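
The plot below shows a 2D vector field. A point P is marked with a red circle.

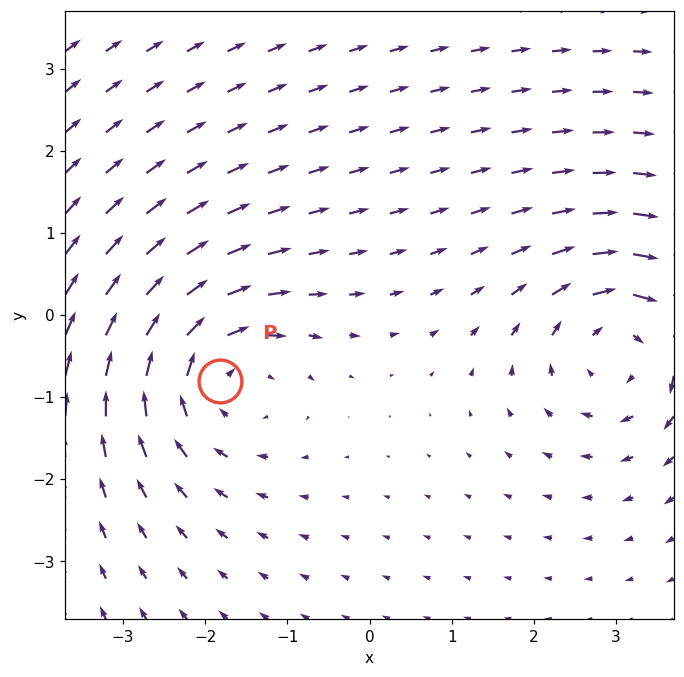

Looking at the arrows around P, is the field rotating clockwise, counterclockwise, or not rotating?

Near P at (-1.8, -0.8) the arrows circulate clockwise. The curl (z-component) there is about -3; negative curl means clockwise rotation.

clockwise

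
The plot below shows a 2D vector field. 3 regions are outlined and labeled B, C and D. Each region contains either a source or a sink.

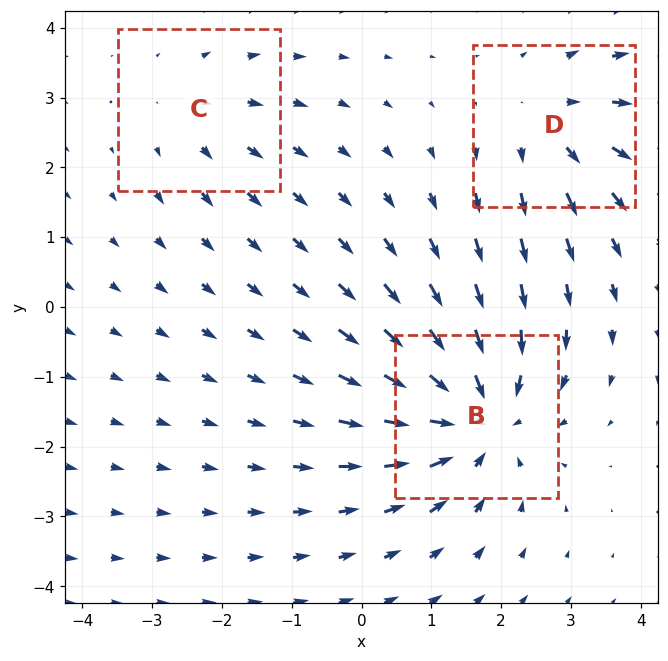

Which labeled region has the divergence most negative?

B

Divergence at each region's feature centre — B: about -5, C: about +2, D: about +3. Region B is most negative.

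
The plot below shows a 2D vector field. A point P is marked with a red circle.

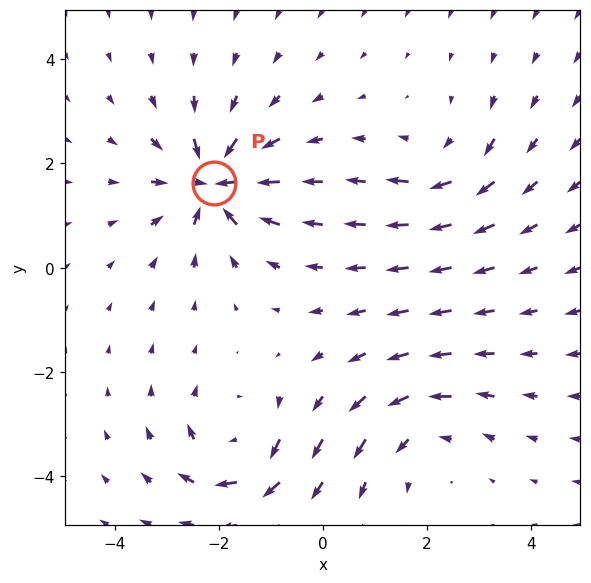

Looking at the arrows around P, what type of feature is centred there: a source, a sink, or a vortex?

sink

At P (-2.1, 1.6) the arrows converge inward. Divergence about -7, curl ≈0 — negative divergence with near-zero curl is a sink.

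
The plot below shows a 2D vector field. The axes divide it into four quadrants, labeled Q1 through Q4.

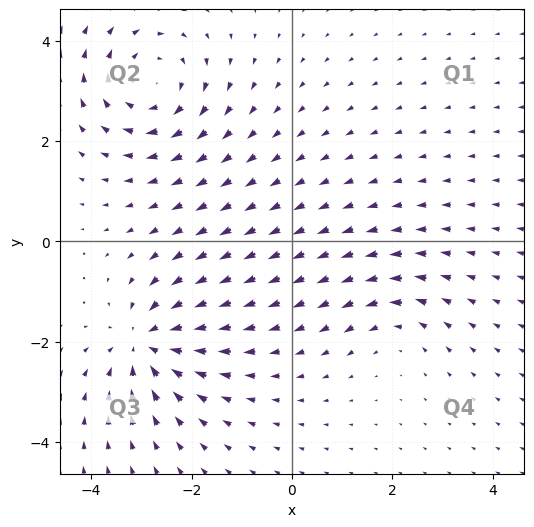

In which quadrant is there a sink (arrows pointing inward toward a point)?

The sink sits at approximately (-2.9, -2.0), which lies in quadrant Q3. The divergence there is about -5, negative as expected for a sink.

Q3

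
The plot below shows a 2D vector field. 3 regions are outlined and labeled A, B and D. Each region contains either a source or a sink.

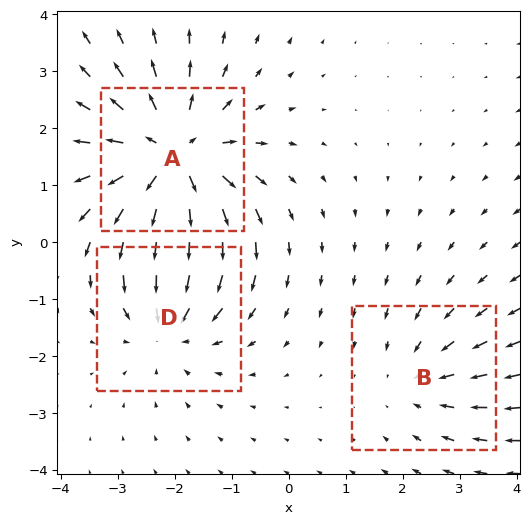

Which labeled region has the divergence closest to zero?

Divergence at each region's feature centre — A: about +4, B: about -2, D: about -3. Region B is closest to zero.

B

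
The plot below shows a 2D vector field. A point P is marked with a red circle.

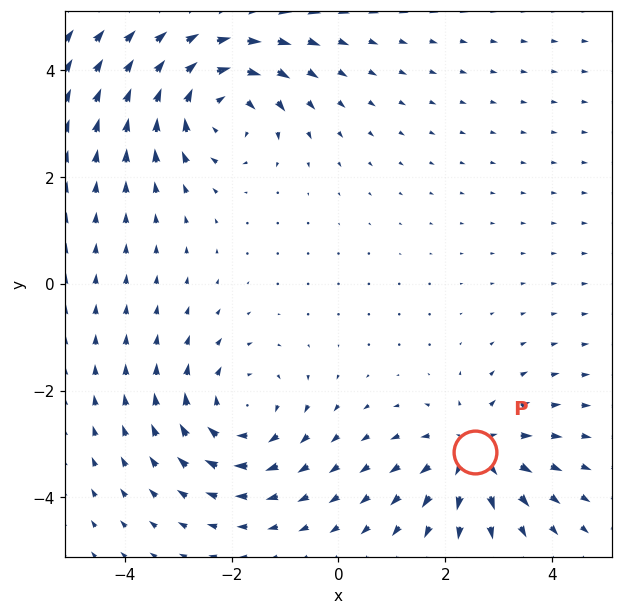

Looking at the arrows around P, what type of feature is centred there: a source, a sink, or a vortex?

At P (2.6, -3.2) the arrows spread outward. Divergence about +4, curl ≈0 — positive divergence with near-zero curl is a source.

source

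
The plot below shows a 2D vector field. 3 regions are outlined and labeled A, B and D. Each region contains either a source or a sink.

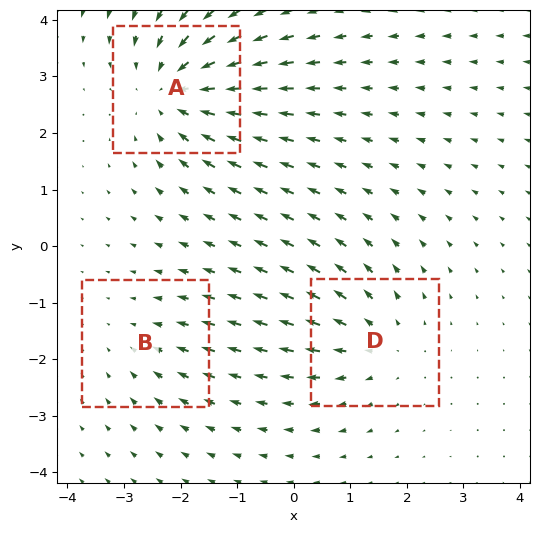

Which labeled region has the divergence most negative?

A

Divergence at each region's feature centre — A: about -4, B: about -2, D: about +3. Region A is most negative.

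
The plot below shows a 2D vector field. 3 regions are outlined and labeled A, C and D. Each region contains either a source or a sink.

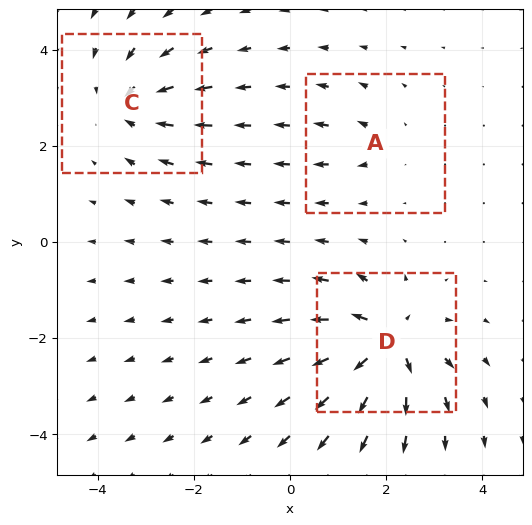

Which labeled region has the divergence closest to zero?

A

Divergence at each region's feature centre — A: about +2, C: about -4, D: about +6. Region A is closest to zero.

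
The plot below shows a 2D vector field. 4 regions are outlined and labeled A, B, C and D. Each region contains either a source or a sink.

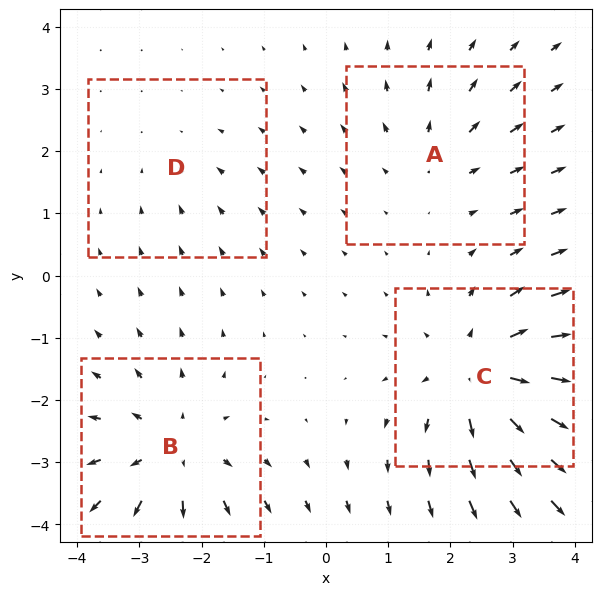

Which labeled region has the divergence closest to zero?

D

Divergence at each region's feature centre — A: about +3, B: about +5, C: about +6, D: about -2. Region D is closest to zero.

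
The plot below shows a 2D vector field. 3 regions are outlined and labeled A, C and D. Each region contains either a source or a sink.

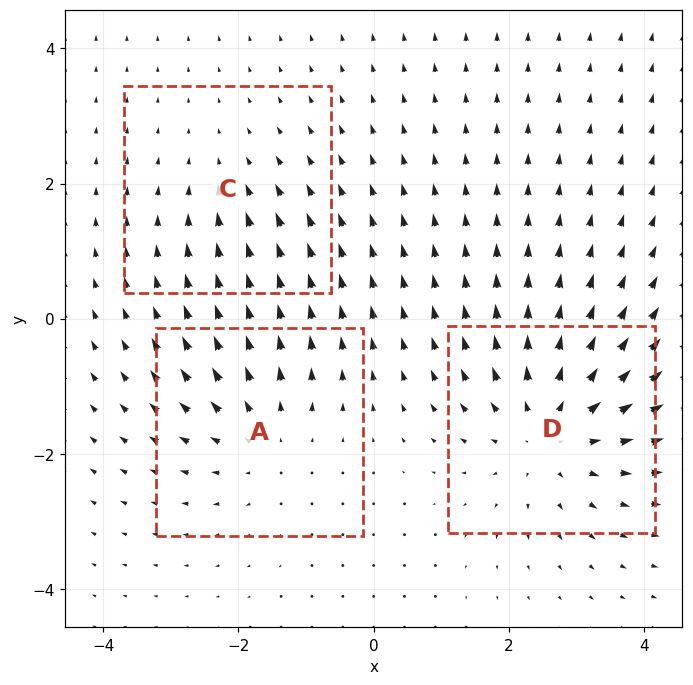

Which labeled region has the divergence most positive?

D

Divergence at each region's feature centre — A: about +3, C: about -2, D: about +4. Region D is most positive.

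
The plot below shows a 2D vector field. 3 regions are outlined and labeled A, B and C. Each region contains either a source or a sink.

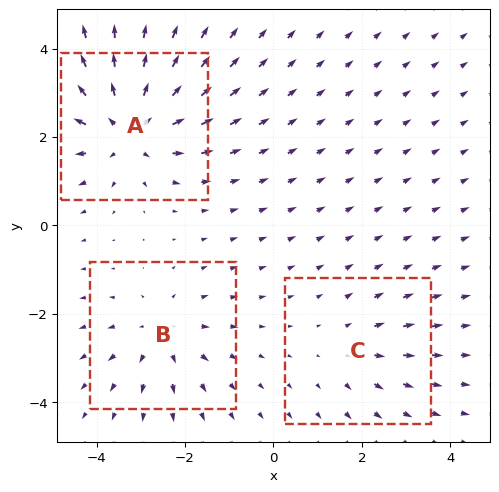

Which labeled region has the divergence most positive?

A

Divergence at each region's feature centre — A: about +5, B: about +3, C: about +2. Region A is most positive.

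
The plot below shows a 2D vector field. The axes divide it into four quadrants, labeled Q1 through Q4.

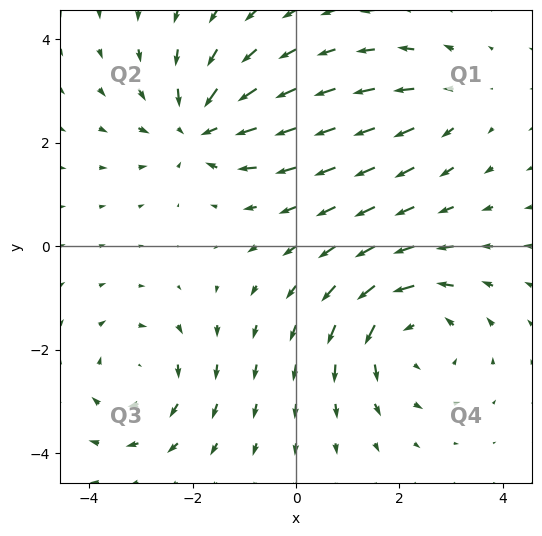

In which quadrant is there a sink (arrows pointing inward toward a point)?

The sink sits at approximately (-1.9, 2.3), which lies in quadrant Q2. The divergence there is about -4, negative as expected for a sink.

Q2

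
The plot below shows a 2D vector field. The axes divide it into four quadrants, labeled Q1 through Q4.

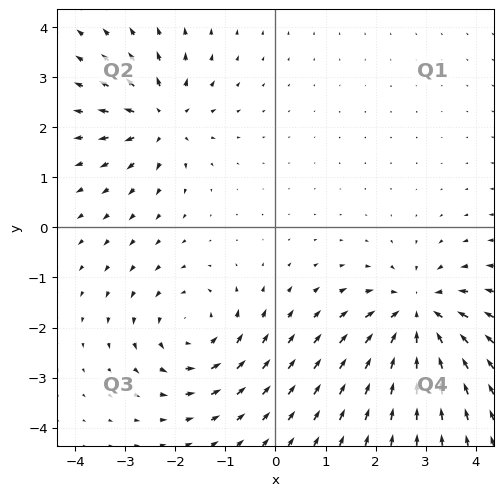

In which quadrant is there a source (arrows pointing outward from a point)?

Q2

The source sits at approximately (-2.3, 2.2), which lies in quadrant Q2. The divergence there is about +4, positive as expected for a source.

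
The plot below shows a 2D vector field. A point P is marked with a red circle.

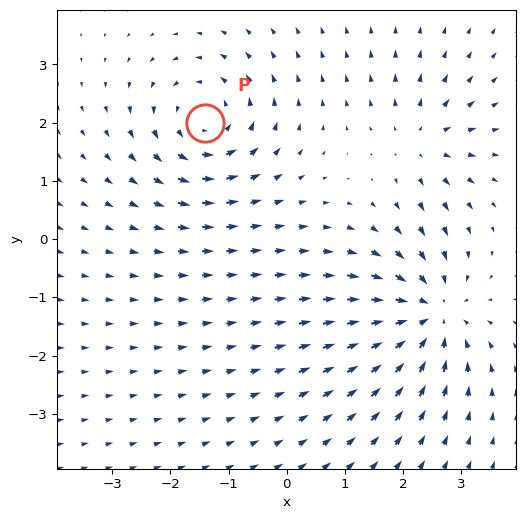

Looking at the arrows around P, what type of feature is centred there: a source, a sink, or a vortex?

vortex

At P (-1.4, 2.0) the arrows circulate counterclockwise. Divergence ≈0, curl about +5 — near-zero divergence with nonzero curl is a vortex.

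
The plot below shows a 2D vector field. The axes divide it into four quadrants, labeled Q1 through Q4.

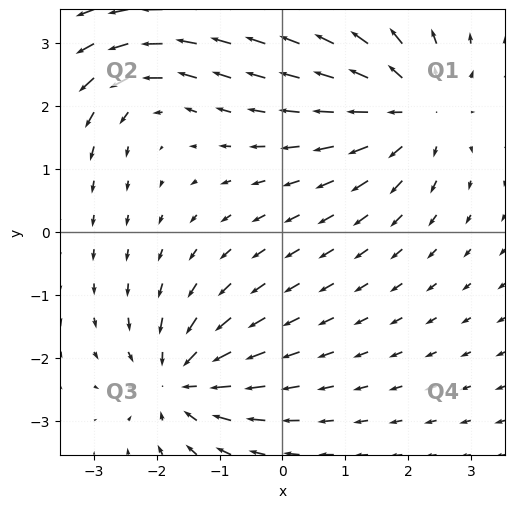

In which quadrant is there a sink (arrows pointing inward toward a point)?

The sink sits at approximately (-1.6, -2.4), which lies in quadrant Q3. The divergence there is about -5, negative as expected for a sink.

Q3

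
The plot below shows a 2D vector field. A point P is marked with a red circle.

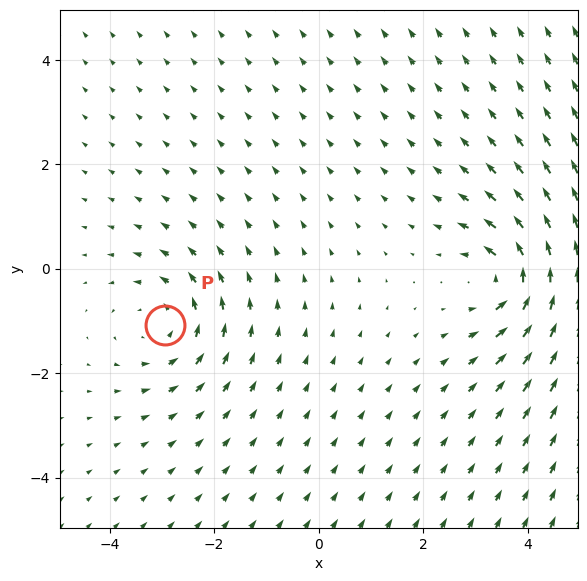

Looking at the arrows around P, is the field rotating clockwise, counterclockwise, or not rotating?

counterclockwise

Near P at (-3.0, -1.1) the arrows circulate counterclockwise. The curl (z-component) there is about +3; positive curl means counterclockwise rotation.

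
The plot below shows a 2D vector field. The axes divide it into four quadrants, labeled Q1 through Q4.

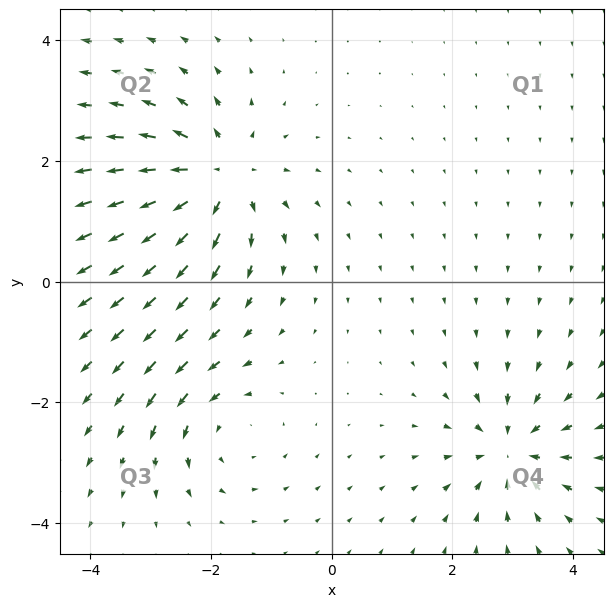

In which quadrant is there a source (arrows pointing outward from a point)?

The source sits at approximately (-1.9, 1.7), which lies in quadrant Q2. The divergence there is about +5, positive as expected for a source.

Q2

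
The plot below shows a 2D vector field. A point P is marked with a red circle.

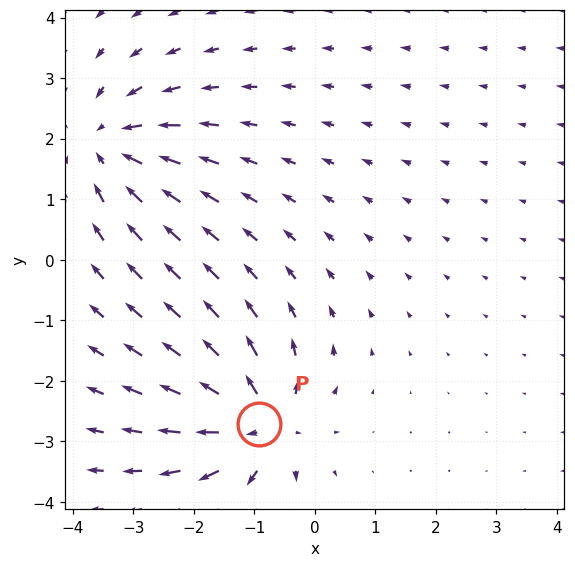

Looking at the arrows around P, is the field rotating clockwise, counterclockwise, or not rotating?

Near P at (-0.9, -2.7) the arrows show no circulation. The curl there is ≈0.

not rotating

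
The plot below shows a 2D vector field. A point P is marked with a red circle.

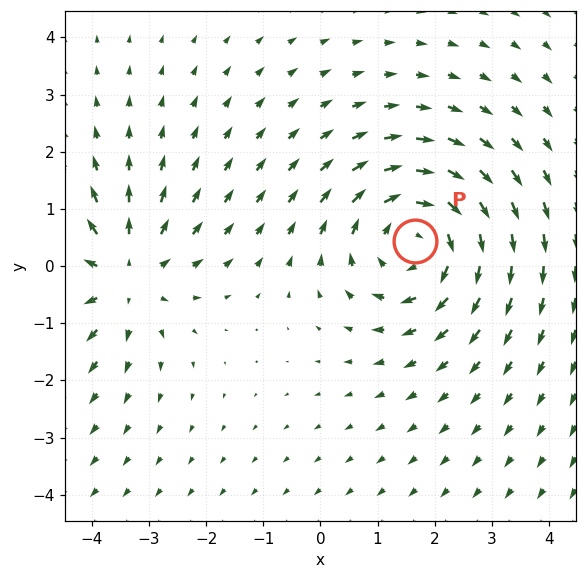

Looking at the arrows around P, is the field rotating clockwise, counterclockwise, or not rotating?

Near P at (1.7, 0.4) the arrows circulate clockwise. The curl (z-component) there is about -4; negative curl means clockwise rotation.

clockwise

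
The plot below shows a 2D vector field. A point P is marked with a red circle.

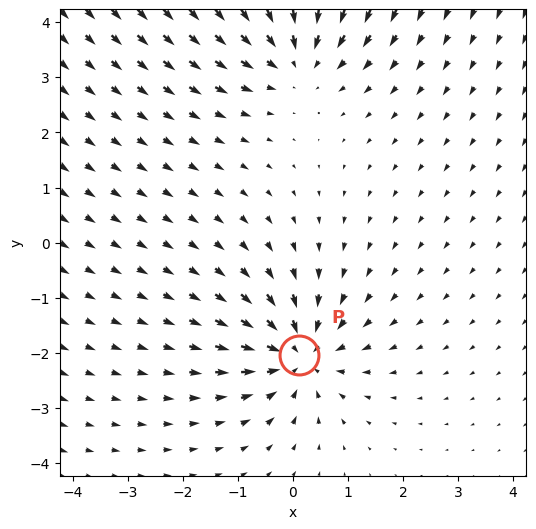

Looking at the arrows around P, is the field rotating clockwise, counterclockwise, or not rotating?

not rotating

Near P at (0.1, -2.0) the arrows show no circulation. The curl there is ≈0.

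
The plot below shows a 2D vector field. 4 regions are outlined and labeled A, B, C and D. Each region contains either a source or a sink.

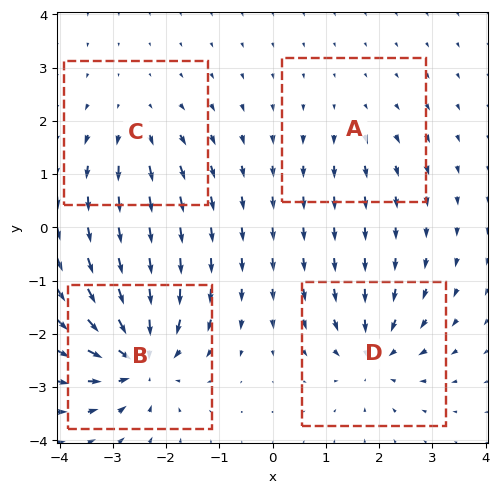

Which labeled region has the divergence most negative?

B

Divergence at each region's feature centre — A: about +3, B: about -9, C: about +4, D: about -6. Region B is most negative.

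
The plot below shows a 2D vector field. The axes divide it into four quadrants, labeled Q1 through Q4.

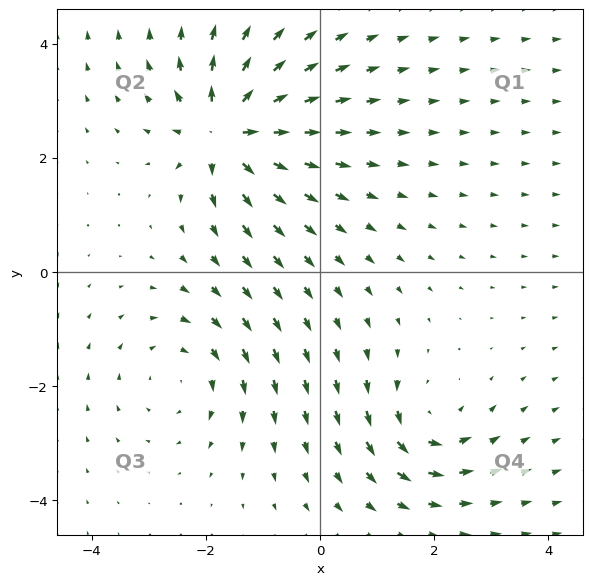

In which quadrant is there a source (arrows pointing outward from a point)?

The source sits at approximately (-1.6, 2.5), which lies in quadrant Q2. The divergence there is about +7, positive as expected for a source.

Q2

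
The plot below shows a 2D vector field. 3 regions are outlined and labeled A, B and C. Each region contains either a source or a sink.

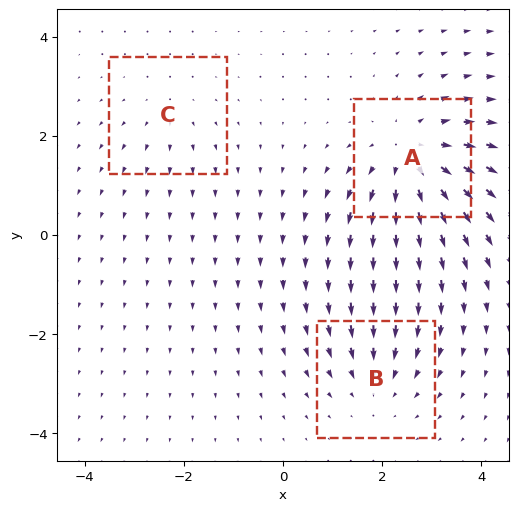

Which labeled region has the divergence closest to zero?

C

Divergence at each region's feature centre — A: about +4, B: about -3, C: about +2. Region C is closest to zero.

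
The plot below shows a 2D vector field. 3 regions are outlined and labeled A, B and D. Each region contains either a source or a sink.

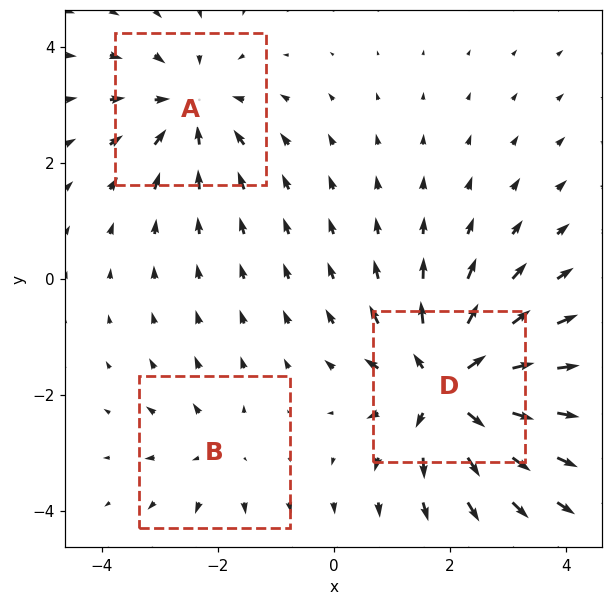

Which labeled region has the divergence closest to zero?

Divergence at each region's feature centre — A: about -3, B: about +2, D: about +5. Region B is closest to zero.

B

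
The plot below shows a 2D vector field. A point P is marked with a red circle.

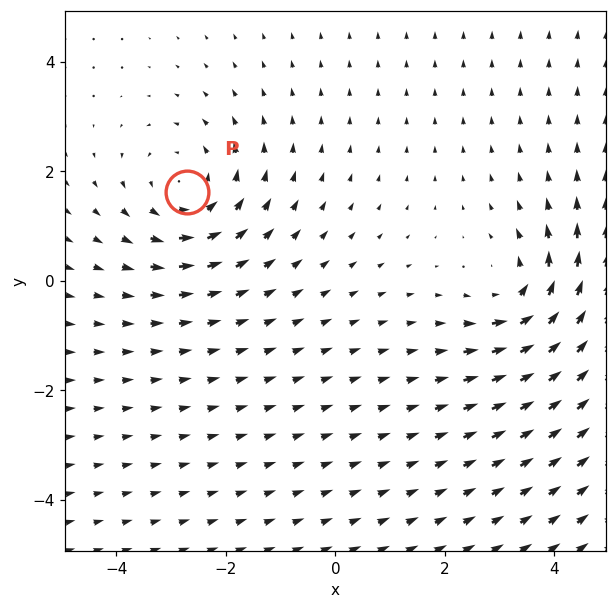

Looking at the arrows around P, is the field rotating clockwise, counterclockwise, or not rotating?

counterclockwise

Near P at (-2.7, 1.6) the arrows circulate counterclockwise. The curl (z-component) there is about +3; positive curl means counterclockwise rotation.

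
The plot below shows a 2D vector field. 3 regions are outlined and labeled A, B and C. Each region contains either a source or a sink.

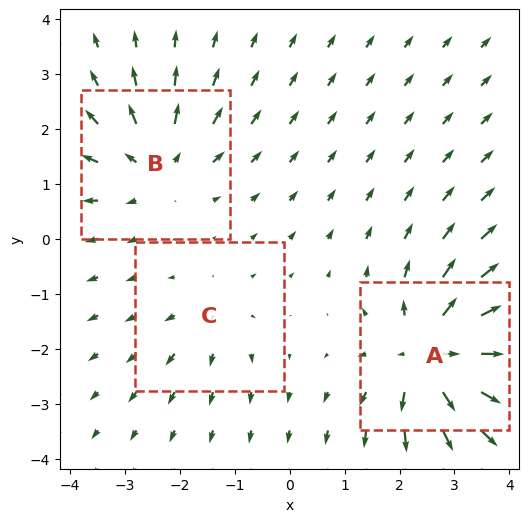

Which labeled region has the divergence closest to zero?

C

Divergence at each region's feature centre — A: about +5, B: about +3, C: about +2. Region C is closest to zero.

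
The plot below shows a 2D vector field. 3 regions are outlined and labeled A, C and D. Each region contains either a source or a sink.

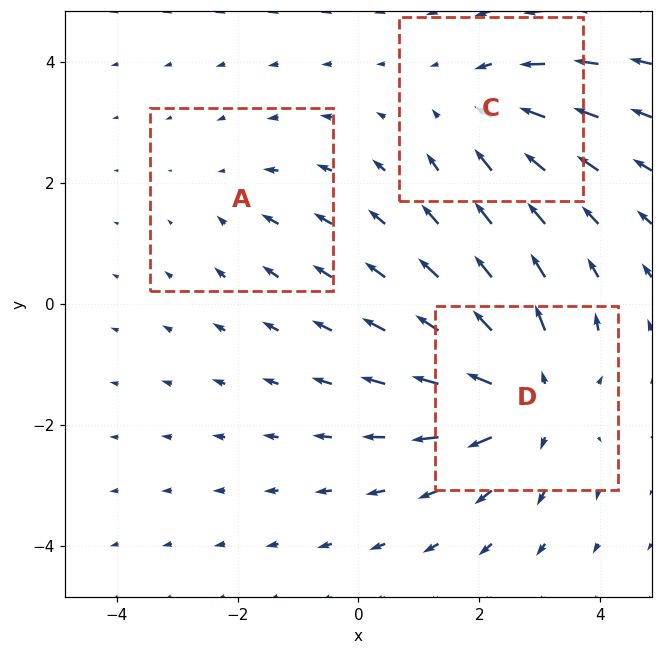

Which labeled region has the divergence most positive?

D

Divergence at each region's feature centre — A: about -2, C: about -3, D: about +4. Region D is most positive.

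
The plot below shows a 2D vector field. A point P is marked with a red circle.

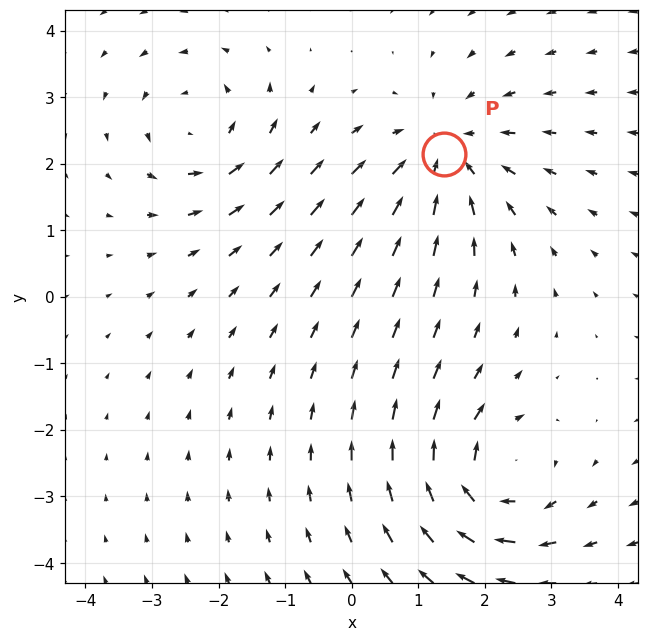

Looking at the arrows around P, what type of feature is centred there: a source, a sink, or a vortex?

At P (1.4, 2.1) the arrows converge inward. Divergence about -3, curl ≈0 — negative divergence with near-zero curl is a sink.

sink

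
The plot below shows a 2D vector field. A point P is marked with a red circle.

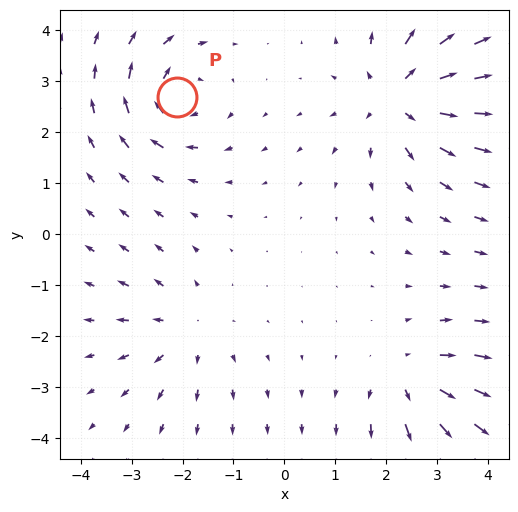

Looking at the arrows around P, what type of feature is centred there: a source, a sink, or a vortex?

At P (-2.1, 2.7) the arrows circulate clockwise. Divergence ≈0, curl about -5 — near-zero divergence with nonzero curl is a vortex.

vortex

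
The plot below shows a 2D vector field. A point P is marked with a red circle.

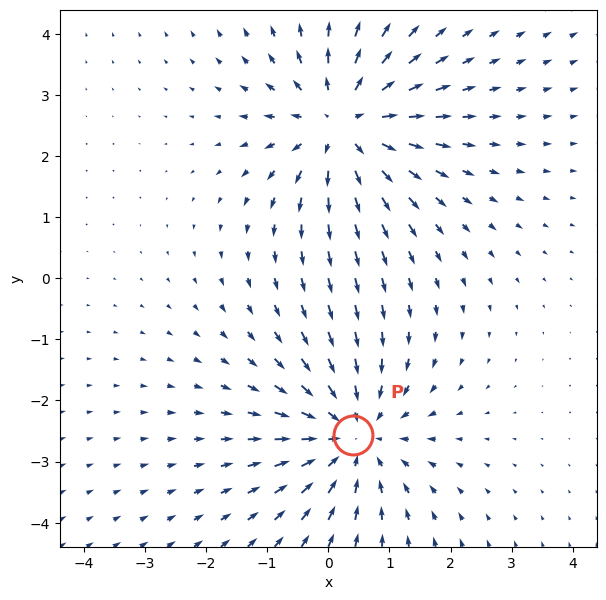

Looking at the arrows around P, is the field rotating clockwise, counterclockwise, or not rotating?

not rotating

Near P at (0.4, -2.6) the arrows show no circulation. The curl there is ≈0.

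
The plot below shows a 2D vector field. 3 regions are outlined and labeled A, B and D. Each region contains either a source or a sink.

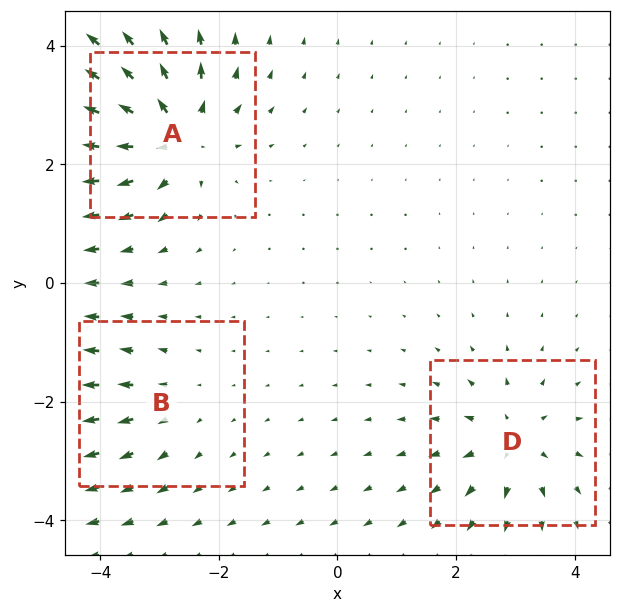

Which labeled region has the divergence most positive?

A

Divergence at each region's feature centre — A: about +6, B: about +2, D: about +4. Region A is most positive.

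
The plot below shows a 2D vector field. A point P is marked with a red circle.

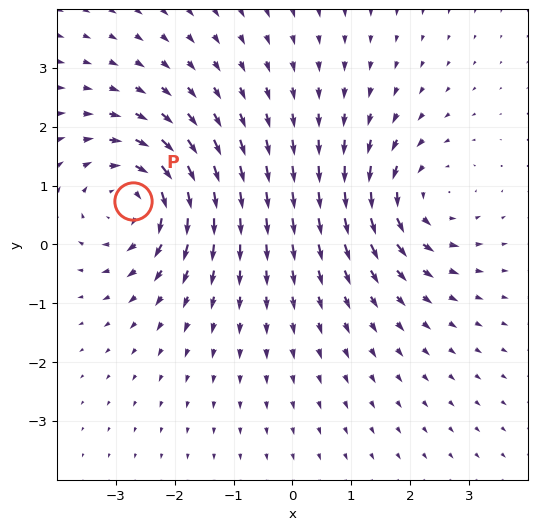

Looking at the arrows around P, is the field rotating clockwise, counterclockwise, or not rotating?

clockwise

Near P at (-2.7, 0.7) the arrows circulate clockwise. The curl (z-component) there is about -5; negative curl means clockwise rotation.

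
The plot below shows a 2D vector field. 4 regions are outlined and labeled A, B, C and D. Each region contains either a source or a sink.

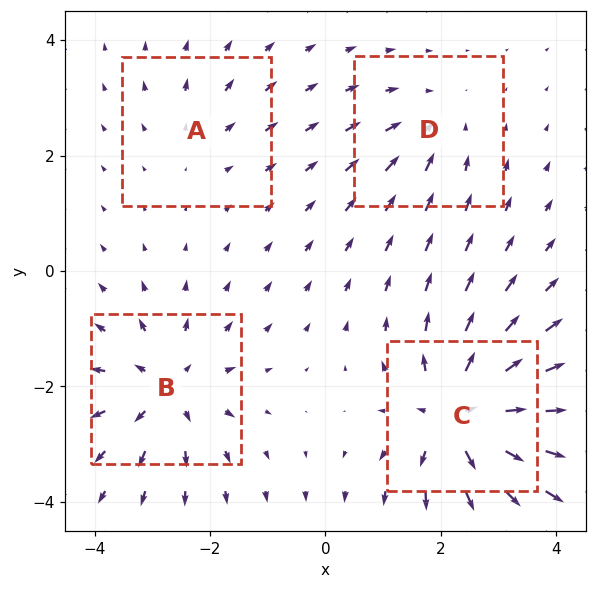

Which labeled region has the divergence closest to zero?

A

Divergence at each region's feature centre — A: about +2, B: about +5, C: about +8, D: about -3. Region A is closest to zero.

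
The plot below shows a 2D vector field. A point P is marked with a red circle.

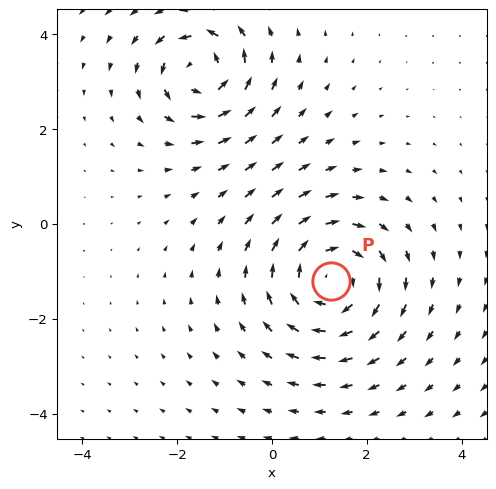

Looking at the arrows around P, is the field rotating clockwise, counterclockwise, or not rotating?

clockwise

Near P at (1.3, -1.2) the arrows circulate clockwise. The curl (z-component) there is about -4; negative curl means clockwise rotation.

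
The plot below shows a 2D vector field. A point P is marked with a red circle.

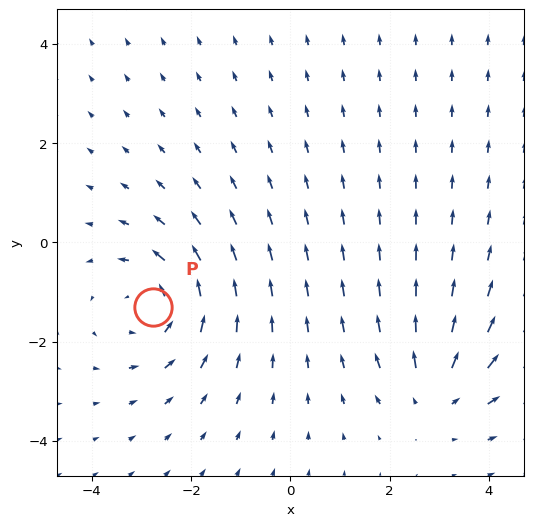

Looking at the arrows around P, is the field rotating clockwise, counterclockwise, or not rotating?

counterclockwise

Near P at (-2.8, -1.3) the arrows circulate counterclockwise. The curl (z-component) there is about +4; positive curl means counterclockwise rotation.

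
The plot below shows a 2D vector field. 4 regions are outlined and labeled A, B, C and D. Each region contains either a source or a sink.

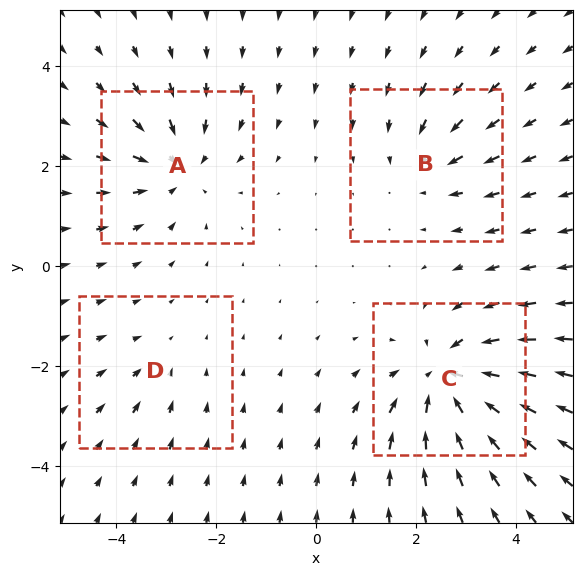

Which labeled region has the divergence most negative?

Divergence at each region's feature centre — A: about -5, B: about -3, C: about -7, D: about -2. Region C is most negative.

C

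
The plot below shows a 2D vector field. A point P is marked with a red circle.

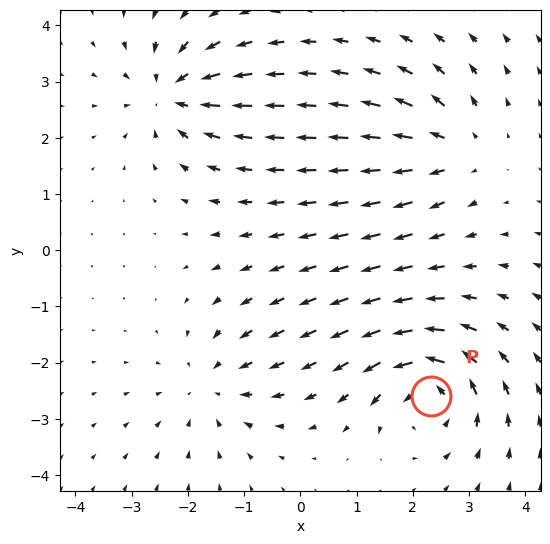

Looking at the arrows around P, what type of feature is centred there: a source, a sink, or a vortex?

vortex

At P (2.3, -2.6) the arrows circulate counterclockwise. Divergence ≈0, curl about +5 — near-zero divergence with nonzero curl is a vortex.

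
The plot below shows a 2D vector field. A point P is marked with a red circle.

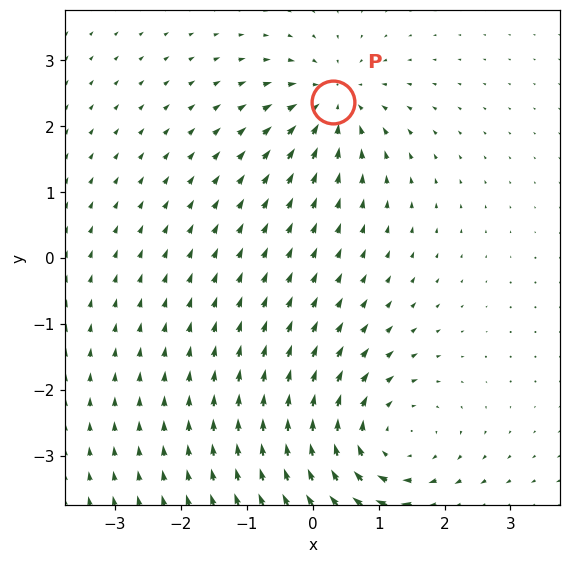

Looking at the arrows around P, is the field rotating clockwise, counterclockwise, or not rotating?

not rotating

Near P at (0.3, 2.4) the arrows show no circulation. The curl there is ≈0.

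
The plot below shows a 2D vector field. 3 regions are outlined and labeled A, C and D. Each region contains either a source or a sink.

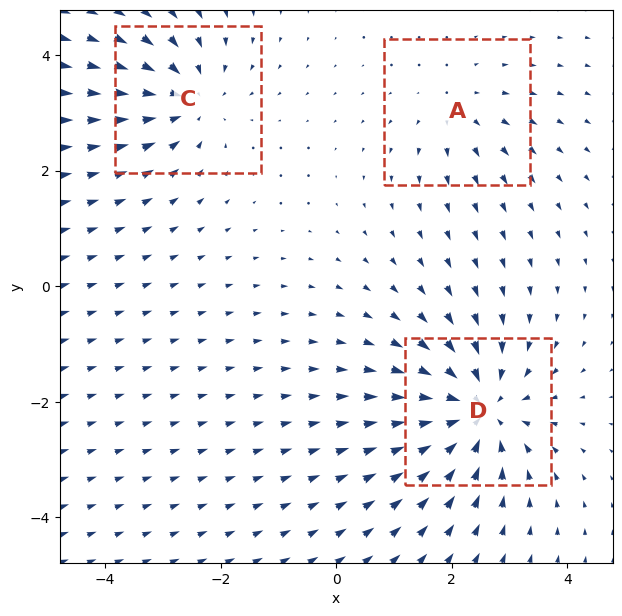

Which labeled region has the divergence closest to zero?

Divergence at each region's feature centre — A: about +2, C: about -3, D: about -5. Region A is closest to zero.

A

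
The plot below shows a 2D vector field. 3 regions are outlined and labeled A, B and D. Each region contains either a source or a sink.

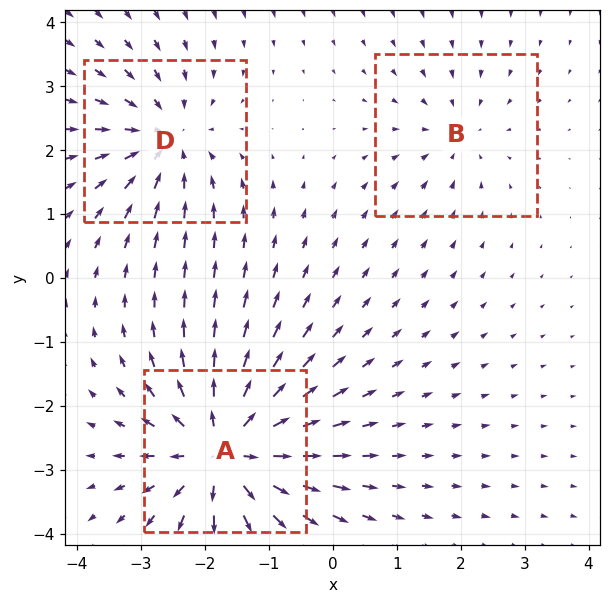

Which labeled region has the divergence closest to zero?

Divergence at each region's feature centre — A: about +6, B: about -2, D: about -4. Region B is closest to zero.

B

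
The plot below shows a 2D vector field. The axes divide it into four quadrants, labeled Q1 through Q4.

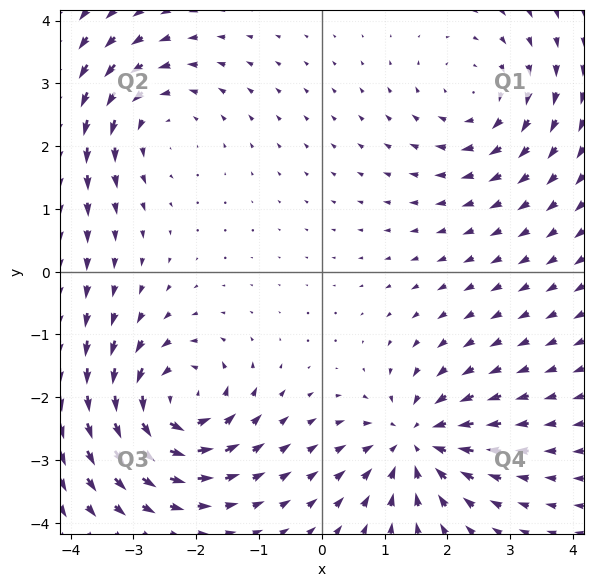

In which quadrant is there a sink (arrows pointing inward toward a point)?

The sink sits at approximately (1.5, -2.7), which lies in quadrant Q4. The divergence there is about -5, negative as expected for a sink.

Q4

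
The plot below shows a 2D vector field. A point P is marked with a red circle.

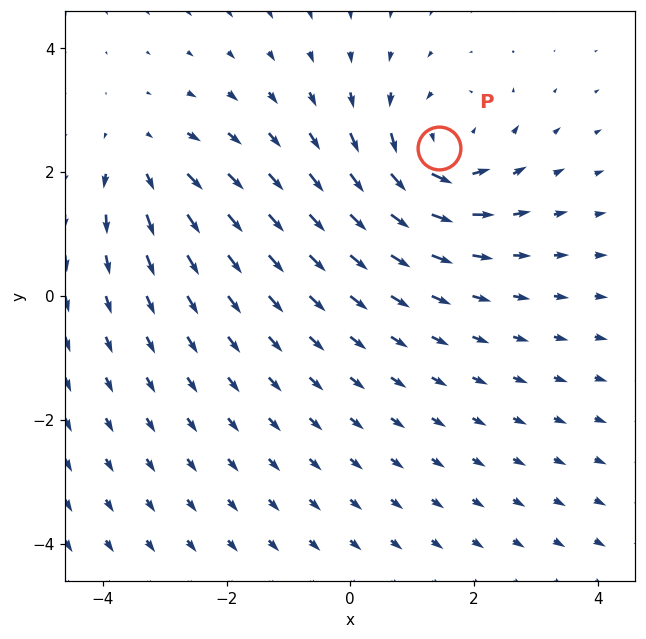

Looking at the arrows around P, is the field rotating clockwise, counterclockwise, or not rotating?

counterclockwise

Near P at (1.4, 2.4) the arrows circulate counterclockwise. The curl (z-component) there is about +5; positive curl means counterclockwise rotation.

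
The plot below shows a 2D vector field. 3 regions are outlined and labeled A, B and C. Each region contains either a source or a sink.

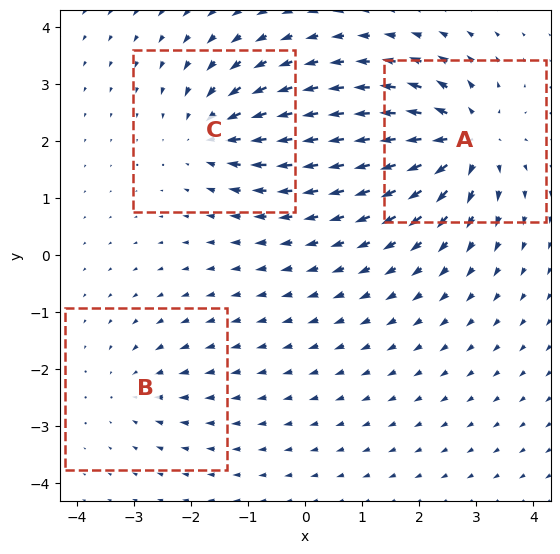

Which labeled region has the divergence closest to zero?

Divergence at each region's feature centre — A: about +6, B: about -3, C: about -4. Region B is closest to zero.

B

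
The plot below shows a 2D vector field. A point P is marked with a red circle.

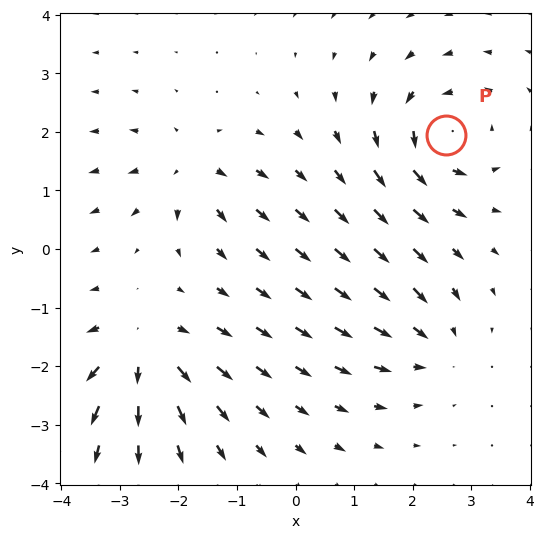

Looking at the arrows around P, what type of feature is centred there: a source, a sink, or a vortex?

vortex

At P (2.6, 2.0) the arrows circulate counterclockwise. Divergence ≈0, curl about +6 — near-zero divergence with nonzero curl is a vortex.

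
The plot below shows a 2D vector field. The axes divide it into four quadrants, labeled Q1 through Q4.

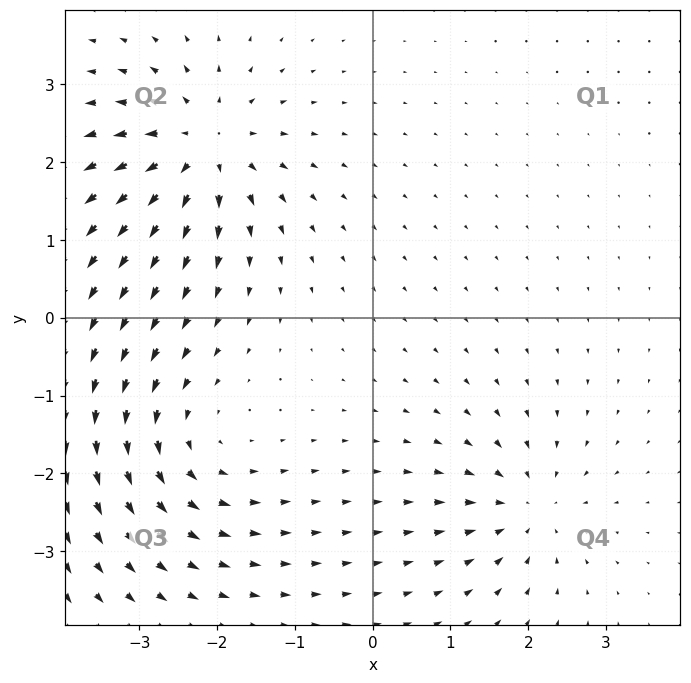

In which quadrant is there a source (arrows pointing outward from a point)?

The source sits at approximately (-2.2, 2.2), which lies in quadrant Q2. The divergence there is about +6, positive as expected for a source.

Q2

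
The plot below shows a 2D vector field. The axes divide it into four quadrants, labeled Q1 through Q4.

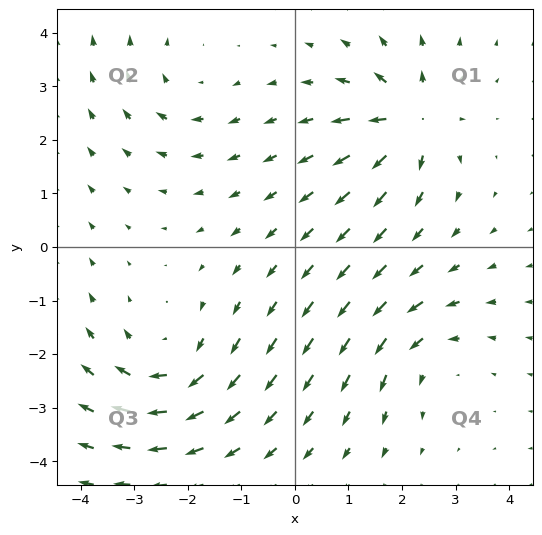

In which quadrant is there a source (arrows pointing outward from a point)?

The source sits at approximately (2.1, 2.4), which lies in quadrant Q1. The divergence there is about +6, positive as expected for a source.

Q1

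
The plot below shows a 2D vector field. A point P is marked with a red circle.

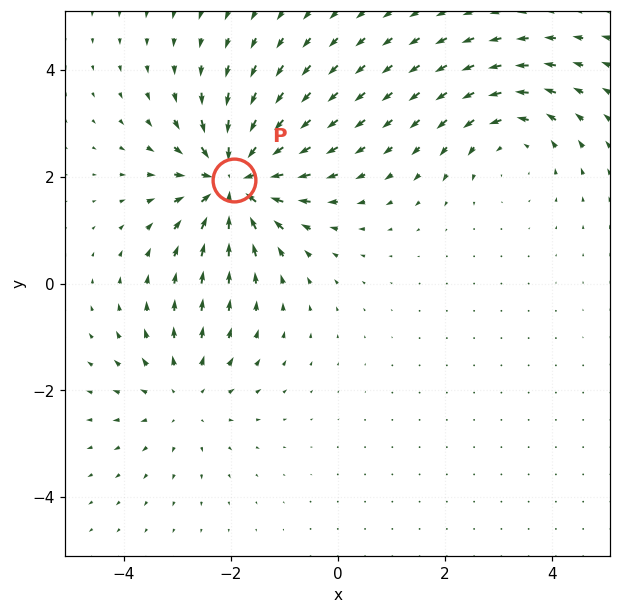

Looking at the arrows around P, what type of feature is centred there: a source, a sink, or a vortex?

At P (-1.9, 1.9) the arrows converge inward. Divergence about -5, curl ≈0 — negative divergence with near-zero curl is a sink.

sink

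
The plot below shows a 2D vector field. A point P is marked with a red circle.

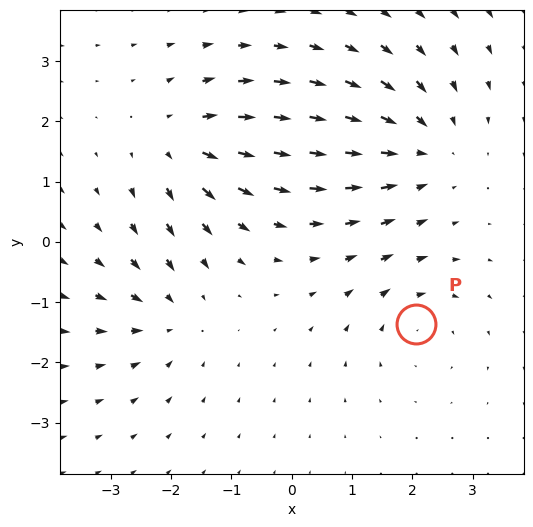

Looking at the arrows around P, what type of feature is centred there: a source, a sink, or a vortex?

vortex

At P (2.1, -1.4) the arrows circulate clockwise. Divergence ≈0, curl about -3 — near-zero divergence with nonzero curl is a vortex.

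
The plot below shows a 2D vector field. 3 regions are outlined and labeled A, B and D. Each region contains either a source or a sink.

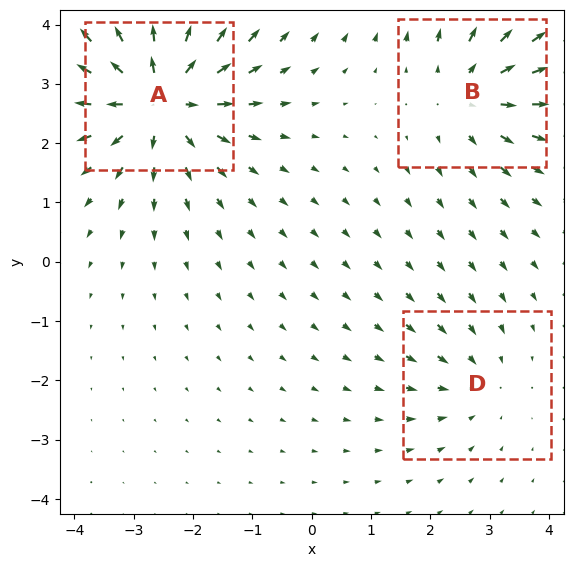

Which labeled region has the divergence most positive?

A

Divergence at each region's feature centre — A: about +5, B: about +3, D: about -2. Region A is most positive.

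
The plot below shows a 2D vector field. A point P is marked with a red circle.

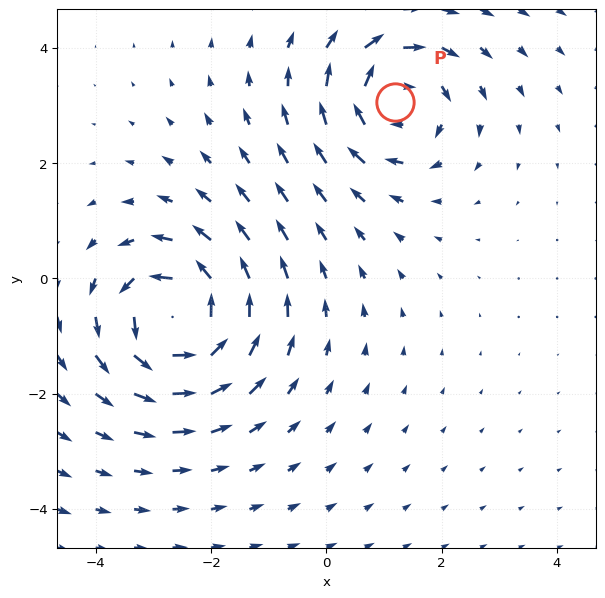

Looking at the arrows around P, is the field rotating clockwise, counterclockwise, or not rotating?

Near P at (1.2, 3.1) the arrows circulate clockwise. The curl (z-component) there is about -3; negative curl means clockwise rotation.

clockwise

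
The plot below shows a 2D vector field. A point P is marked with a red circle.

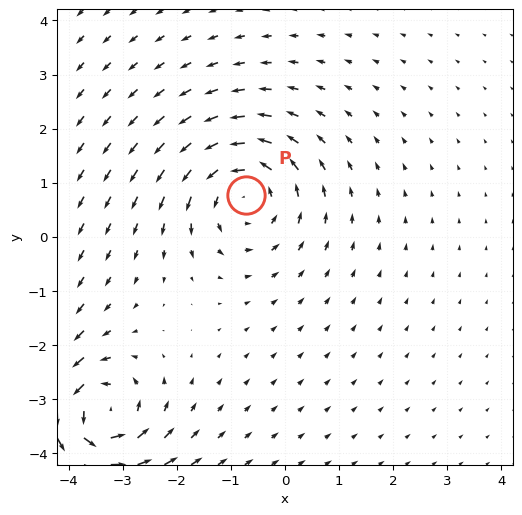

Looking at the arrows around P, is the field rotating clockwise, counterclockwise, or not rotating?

counterclockwise

Near P at (-0.7, 0.8) the arrows circulate counterclockwise. The curl (z-component) there is about +3; positive curl means counterclockwise rotation.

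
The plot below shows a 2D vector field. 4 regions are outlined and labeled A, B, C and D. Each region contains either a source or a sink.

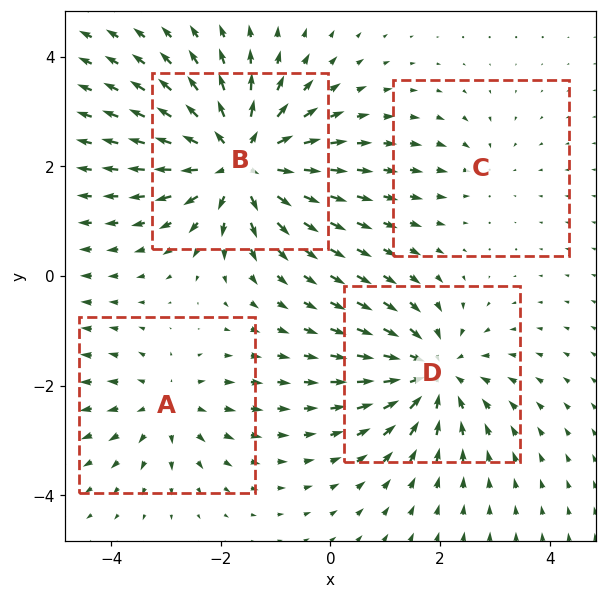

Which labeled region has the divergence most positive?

B

Divergence at each region's feature centre — A: about +3, B: about +7, C: about -2, D: about -5. Region B is most positive.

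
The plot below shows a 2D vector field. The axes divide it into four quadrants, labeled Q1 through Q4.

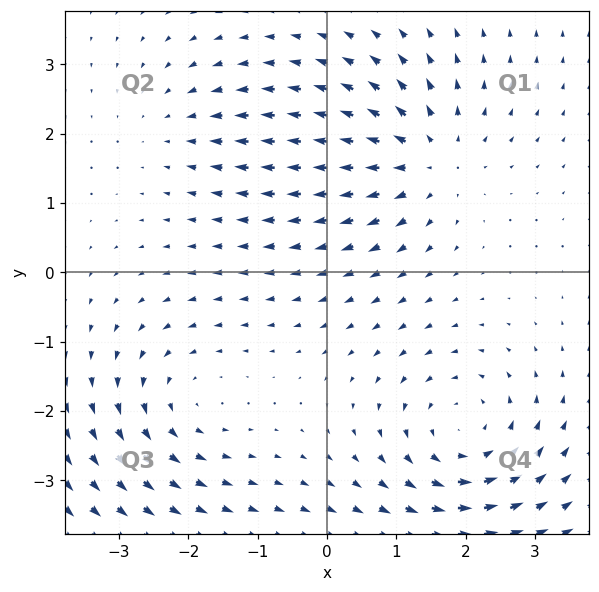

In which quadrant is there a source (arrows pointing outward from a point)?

Q1

The source sits at approximately (1.5, 1.6), which lies in quadrant Q1. The divergence there is about +5, positive as expected for a source.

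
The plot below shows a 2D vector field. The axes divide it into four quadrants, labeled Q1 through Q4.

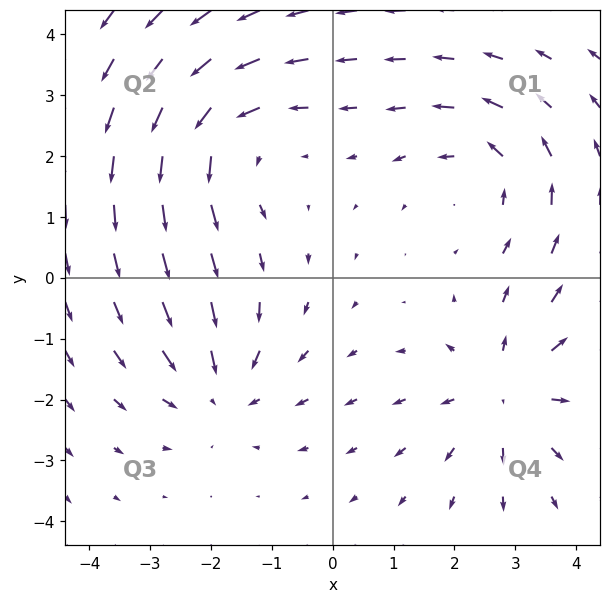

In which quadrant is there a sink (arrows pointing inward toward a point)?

The sink sits at approximately (-1.9, -1.8), which lies in quadrant Q3. The divergence there is about -4, negative as expected for a sink.

Q3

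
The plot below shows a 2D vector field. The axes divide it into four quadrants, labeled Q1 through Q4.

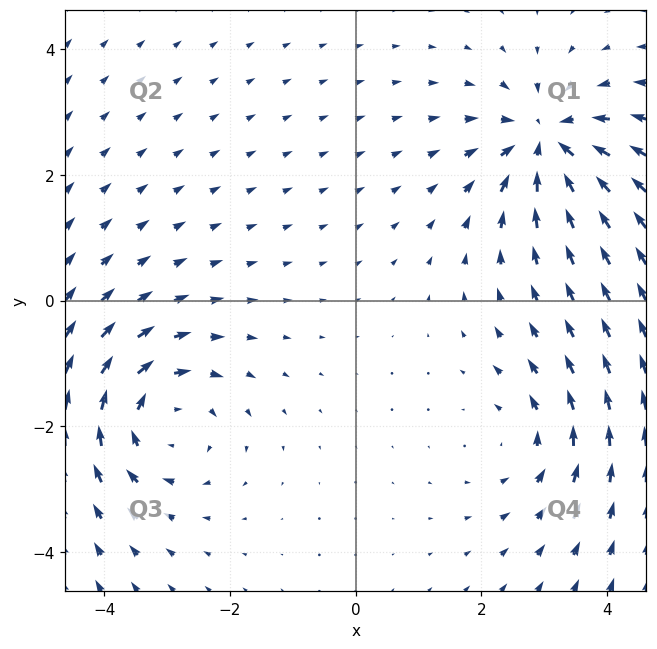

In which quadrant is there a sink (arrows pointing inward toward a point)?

Q1

The sink sits at approximately (3.0, 2.5), which lies in quadrant Q1. The divergence there is about -5, negative as expected for a sink.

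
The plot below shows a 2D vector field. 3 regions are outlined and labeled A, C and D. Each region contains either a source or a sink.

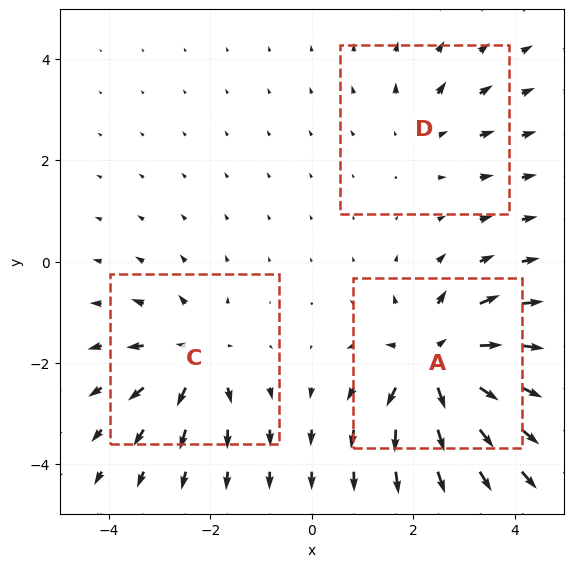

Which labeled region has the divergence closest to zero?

Divergence at each region's feature centre — A: about +6, C: about +4, D: about +2. Region D is closest to zero.

D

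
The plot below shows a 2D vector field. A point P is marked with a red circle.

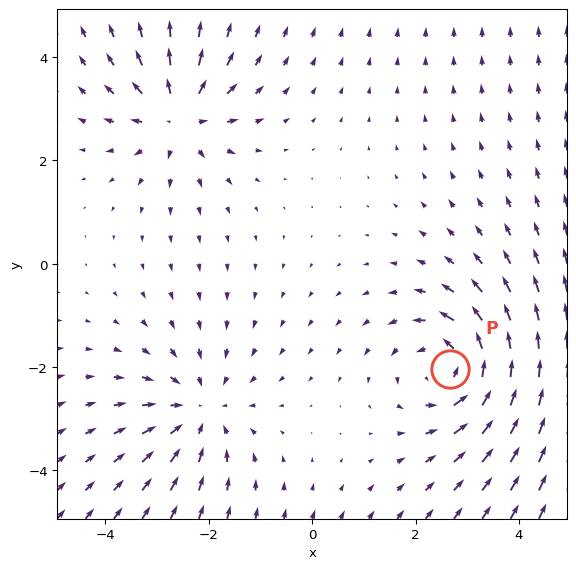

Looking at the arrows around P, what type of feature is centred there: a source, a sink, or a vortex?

At P (2.7, -2.0) the arrows circulate counterclockwise. Divergence ≈0, curl about +4 — near-zero divergence with nonzero curl is a vortex.

vortex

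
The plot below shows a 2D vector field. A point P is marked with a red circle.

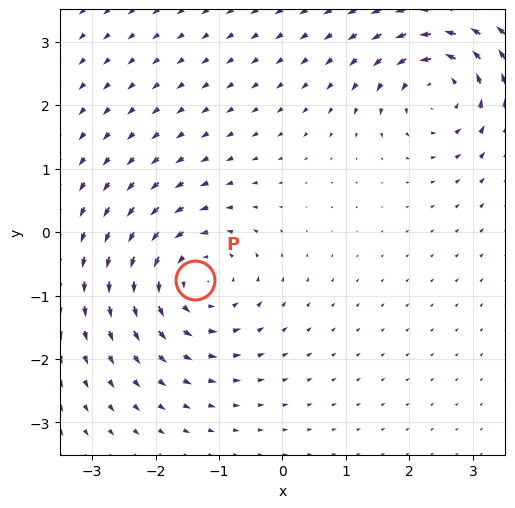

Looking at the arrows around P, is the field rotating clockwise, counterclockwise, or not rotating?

counterclockwise

Near P at (-1.4, -0.8) the arrows circulate counterclockwise. The curl (z-component) there is about +4; positive curl means counterclockwise rotation.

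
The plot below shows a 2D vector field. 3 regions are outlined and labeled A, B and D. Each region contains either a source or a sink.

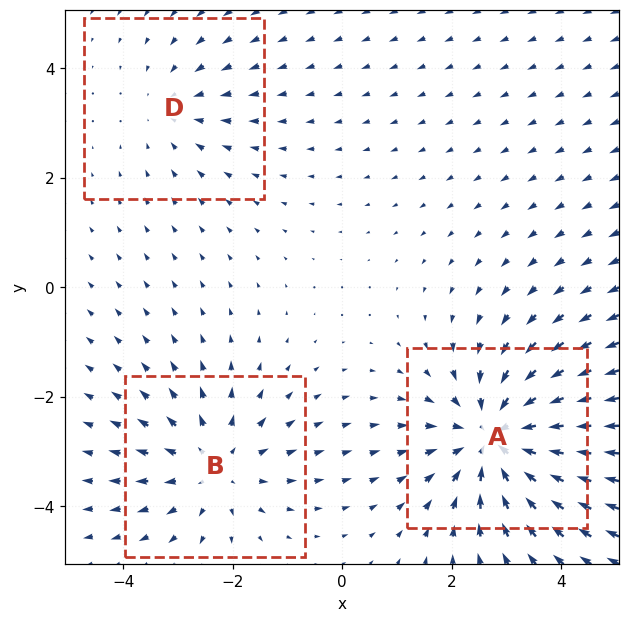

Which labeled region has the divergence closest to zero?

Divergence at each region's feature centre — A: about -4, B: about +3, D: about -2. Region D is closest to zero.

D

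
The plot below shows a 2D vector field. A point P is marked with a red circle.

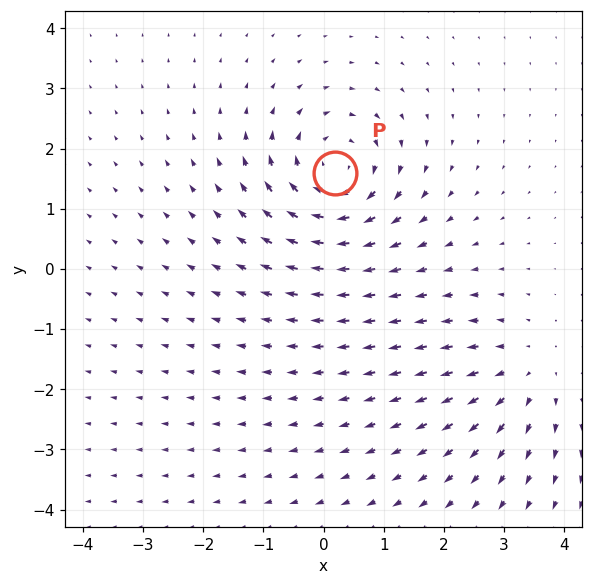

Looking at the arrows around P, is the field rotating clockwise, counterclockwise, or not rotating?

clockwise

Near P at (0.2, 1.6) the arrows circulate clockwise. The curl (z-component) there is about -6; negative curl means clockwise rotation.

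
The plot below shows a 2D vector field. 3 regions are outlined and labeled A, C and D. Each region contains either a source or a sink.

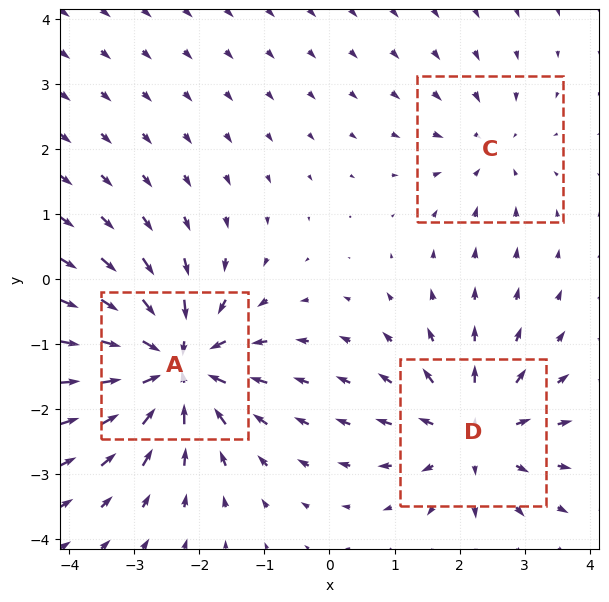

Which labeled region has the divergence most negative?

Divergence at each region's feature centre — A: about -6, C: about -2, D: about +4. Region A is most negative.

A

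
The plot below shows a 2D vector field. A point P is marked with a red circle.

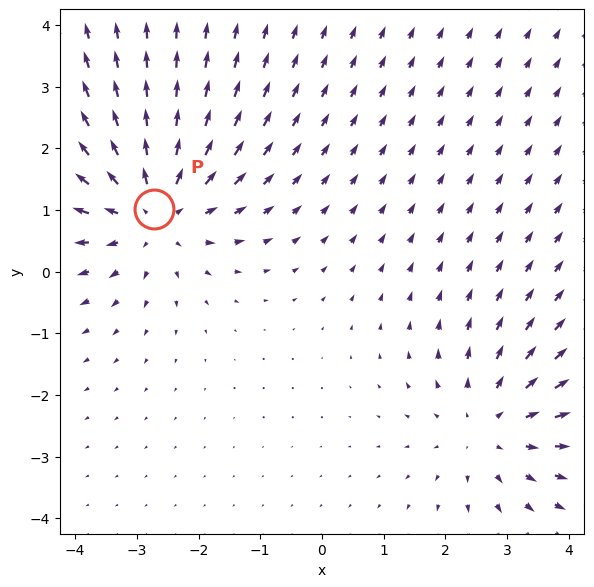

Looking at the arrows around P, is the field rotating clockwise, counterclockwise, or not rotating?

Near P at (-2.7, 1.0) the arrows show no circulation. The curl there is ≈0.

not rotating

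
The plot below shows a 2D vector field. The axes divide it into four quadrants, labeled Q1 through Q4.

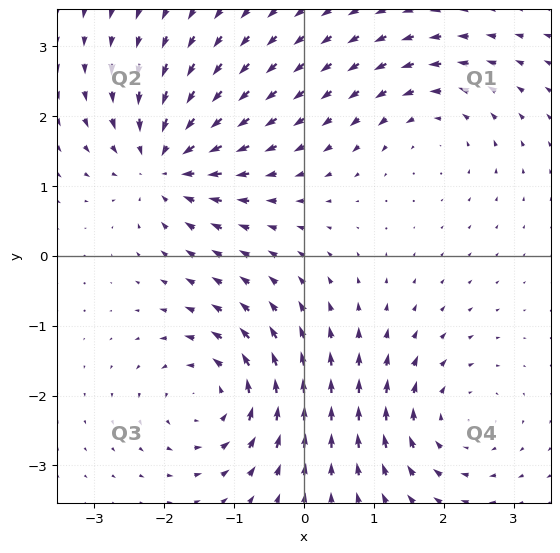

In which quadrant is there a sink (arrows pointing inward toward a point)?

The sink sits at approximately (-2.0, 1.3), which lies in quadrant Q2. The divergence there is about -7, negative as expected for a sink.

Q2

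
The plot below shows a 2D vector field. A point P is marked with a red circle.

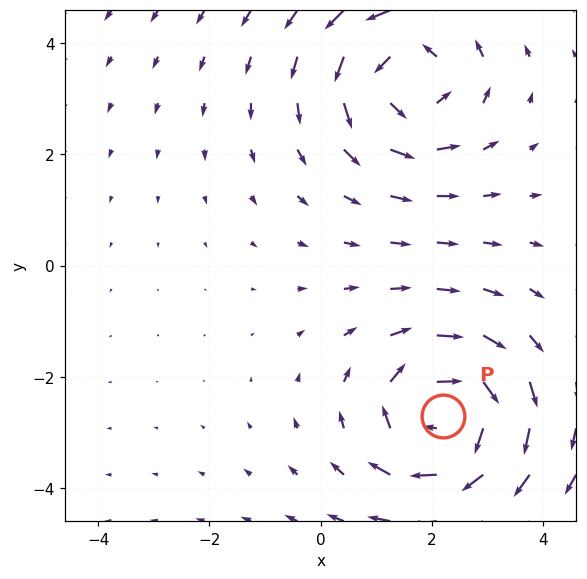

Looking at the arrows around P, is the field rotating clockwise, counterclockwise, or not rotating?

clockwise

Near P at (2.2, -2.7) the arrows circulate clockwise. The curl (z-component) there is about -5; negative curl means clockwise rotation.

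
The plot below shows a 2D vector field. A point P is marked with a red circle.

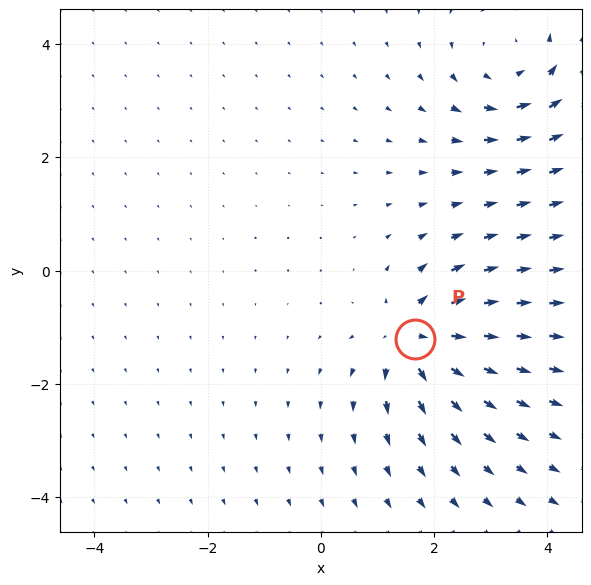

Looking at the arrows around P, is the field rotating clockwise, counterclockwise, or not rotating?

Near P at (1.7, -1.2) the arrows show no circulation. The curl there is ≈0.

not rotating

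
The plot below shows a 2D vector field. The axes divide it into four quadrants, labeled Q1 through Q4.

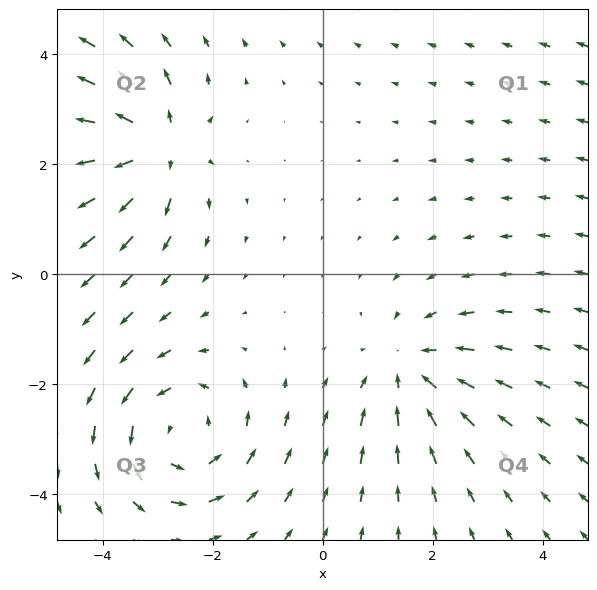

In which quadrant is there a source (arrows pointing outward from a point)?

The source sits at approximately (-3.0, 2.3), which lies in quadrant Q2. The divergence there is about +5, positive as expected for a source.

Q2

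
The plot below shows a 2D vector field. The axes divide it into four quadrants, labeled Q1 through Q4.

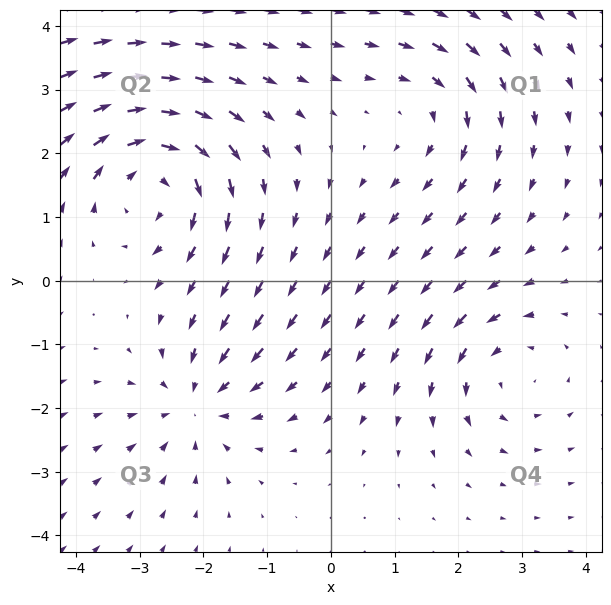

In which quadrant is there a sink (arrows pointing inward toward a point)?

Q3

The sink sits at approximately (-2.1, -1.9), which lies in quadrant Q3. The divergence there is about -4, negative as expected for a sink.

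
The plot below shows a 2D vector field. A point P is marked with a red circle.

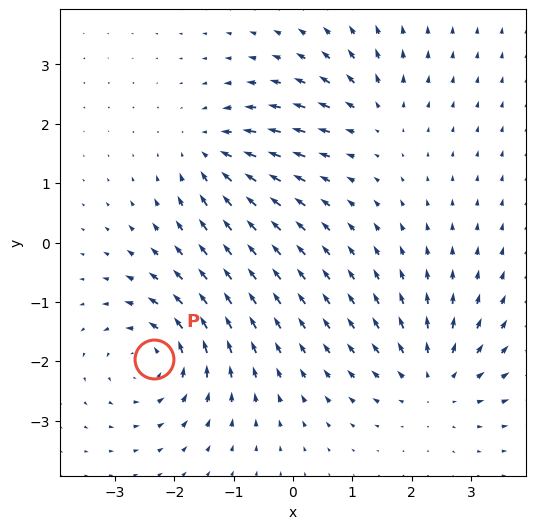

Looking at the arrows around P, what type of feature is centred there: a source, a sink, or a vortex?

vortex

At P (-2.3, -2.0) the arrows circulate counterclockwise. Divergence ≈0, curl about +6 — near-zero divergence with nonzero curl is a vortex.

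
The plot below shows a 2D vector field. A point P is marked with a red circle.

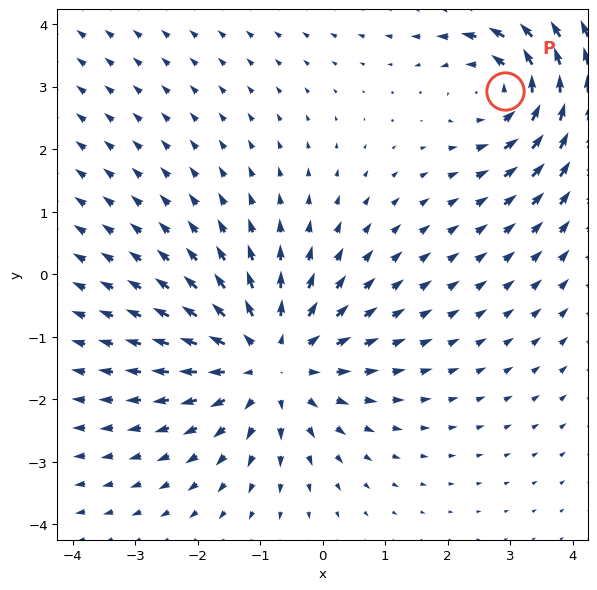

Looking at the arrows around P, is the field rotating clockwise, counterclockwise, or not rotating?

counterclockwise

Near P at (2.9, 2.9) the arrows circulate counterclockwise. The curl (z-component) there is about +3; positive curl means counterclockwise rotation.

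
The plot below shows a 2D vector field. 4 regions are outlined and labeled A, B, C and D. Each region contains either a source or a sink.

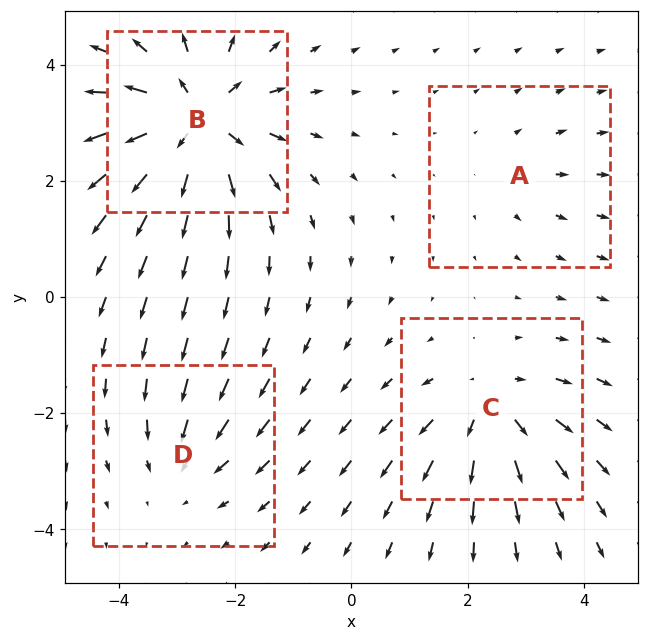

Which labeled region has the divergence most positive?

Divergence at each region's feature centre — A: about +2, B: about +7, C: about +5, D: about -3. Region B is most positive.

B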